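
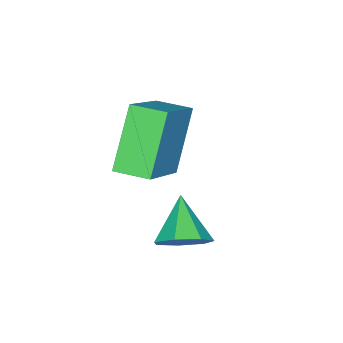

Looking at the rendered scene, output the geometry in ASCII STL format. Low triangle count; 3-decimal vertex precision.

solid 
facet normal -0.785 -0.190 -0.589
outer loop
vertex 0.73 -0.865 0.736
vertex 0.539 -0.068 0.733
vertex 1.676 -0.643 -0.597
endloop
endfacet
facet normal 0.233 -0.972 0.004
outer loop
vertex 3.121 -0.292 0.487
vertex 0.73 -0.865 0.736
vertex 1.676 -0.643 -0.597
endloop
endfacet
facet normal -0.785 -0.190 -0.589
outer loop
vertex 1.676 -0.643 -0.597
vertex 0.539 -0.068 0.733
vertex 1.485 0.155 -0.6
endloop
endfacet
facet normal 0.574 0.134 -0.808
outer loop
vertex 1.485 0.155 -0.6
vertex 3.121 -0.292 0.487
vertex 1.676 -0.643 -0.597
endloop
endfacet
facet normal -0.574 -0.134 0.808
outer loop
vertex 0.73 -0.865 0.736
vertex 1.984 0.283 1.817
vertex 0.539 -0.068 0.733
endloop
endfacet
facet normal 0.233 -0.972 0.003
outer loop
vertex 2.175 -0.515 1.82
vertex 0.73 -0.865 0.736
vertex 3.121 -0.292 0.487
endloop
endfacet
facet normal -0.574 -0.134 0.808
outer loop
vertex 2.175 -0.515 1.82
vertex 1.984 0.283 1.817
vertex 0.73 -0.865 0.736
endloop
endfacet
facet normal -0.234 0.972 -0.003
outer loop
vertex 0.539 -0.068 0.733
vertex 1.984 0.283 1.817
vertex 1.485 0.155 -0.6
endloop
endfacet
facet normal 0.574 0.134 -0.808
outer loop
vertex 2.93 0.505 0.484
vertex 3.121 -0.292 0.487
vertex 1.485 0.155 -0.6
endloop
endfacet
facet normal -0.233 0.972 -0.003
outer loop
vertex 1.485 0.155 -0.6
vertex 1.984 0.283 1.817
vertex 2.93 0.505 0.484
endloop
endfacet
facet normal 0.785 0.190 0.589
outer loop
vertex 2.93 0.505 0.484
vertex 2.175 -0.515 1.82
vertex 3.121 -0.292 0.487
endloop
endfacet
facet normal 0.785 0.190 0.589
outer loop
vertex 1.984 0.283 1.817
vertex 2.175 -0.515 1.82
vertex 2.93 0.505 0.484
endloop
endfacet
facet normal 0.628 0.479 -0.613
outer loop
vertex 3.917 1.275 -0.339
vertex 3.468 1.656 -0.501
vertex 3.87 1.713 -0.045
endloop
endfacet
facet normal 0.415 -0.476 0.775
outer loop
vertex 3.917 1.275 -0.339
vertex 3.87 1.713 -0.045
vertex 2.772 1.124 0.181
endloop
endfacet
facet normal 0.628 0.479 -0.613
outer loop
vertex 3.87 1.713 -0.045
vertex 3.468 1.656 -0.501
vertex 3.521 2.108 -0.094
endloop
endfacet
facet normal 0.092 0.202 0.975
outer loop
vertex 3.87 1.713 -0.045
vertex 3.521 2.108 -0.094
vertex 2.772 1.124 0.181
endloop
endfacet
facet normal 0.627 0.479 -0.614
outer loop
vertex 3.521 2.108 -0.094
vertex 3.468 1.656 -0.501
vertex 3.132 2.162 -0.449
endloop
endfacet
facet normal -0.510 0.569 0.645
outer loop
vertex 3.521 2.108 -0.094
vertex 3.132 2.162 -0.449
vertex 2.772 1.124 0.181
endloop
endfacet
facet normal 0.628 0.480 -0.613
outer loop
vertex 3.132 2.162 -0.449
vertex 3.468 1.656 -0.501
vertex 2.997 1.835 -0.843
endloop
endfacet
facet normal -0.938 0.346 0.034
outer loop
vertex 3.132 2.162 -0.449
vertex 2.997 1.835 -0.843
vertex 2.772 1.124 0.181
endloop
endfacet
facet normal 0.628 0.478 -0.614
outer loop
vertex 2.997 1.835 -0.843
vertex 3.468 1.656 -0.501
vertex 3.216 1.373 -0.979
endloop
endfacet
facet normal -0.869 -0.295 -0.396
outer loop
vertex 2.997 1.835 -0.843
vertex 3.216 1.373 -0.979
vertex 2.772 1.124 0.181
endloop
endfacet
facet normal 0.627 0.479 -0.614
outer loop
vertex 3.216 1.373 -0.979
vertex 3.468 1.656 -0.501
vertex 3.626 1.124 -0.755
endloop
endfacet
facet normal -0.355 -0.877 -0.324
outer loop
vertex 3.216 1.373 -0.979
vertex 3.626 1.124 -0.755
vertex 2.772 1.124 0.181
endloop
endfacet
facet normal 0.628 0.479 -0.613
outer loop
vertex 3.626 1.124 -0.755
vertex 3.468 1.656 -0.501
vertex 3.917 1.275 -0.339
endloop
endfacet
facet normal 0.215 -0.957 0.197
outer loop
vertex 3.626 1.124 -0.755
vertex 3.917 1.275 -0.339
vertex 2.772 1.124 0.181
endloop
endfacet

endsolid


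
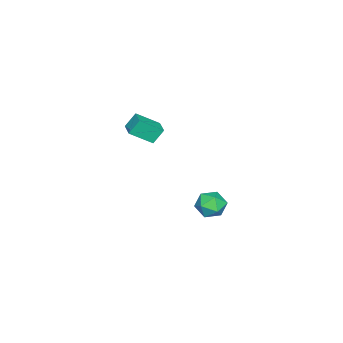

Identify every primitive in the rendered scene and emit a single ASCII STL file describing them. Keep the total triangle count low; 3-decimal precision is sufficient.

solid 
facet normal -0.397 0.415 0.819
outer loop
vertex 3.725 -3.395 3.414
vertex 4.463 -2.851 3.496
vertex 3.112 -2.447 2.637
endloop
endfacet
facet normal -0.802 -0.591 -0.089
outer loop
vertex 3.477 -2.829 1.884
vertex 3.725 -3.395 3.414
vertex 3.112 -2.447 2.637
endloop
endfacet
facet normal -0.397 0.415 0.819
outer loop
vertex 3.112 -2.447 2.637
vertex 4.463 -2.851 3.496
vertex 3.85 -1.903 2.719
endloop
endfacet
facet normal -0.447 0.692 -0.567
outer loop
vertex 3.85 -1.903 2.719
vertex 3.477 -2.829 1.884
vertex 3.112 -2.447 2.637
endloop
endfacet
facet normal 0.447 -0.692 0.567
outer loop
vertex 3.725 -3.395 3.414
vertex 4.828 -3.233 2.743
vertex 4.463 -2.851 3.496
endloop
endfacet
facet normal -0.802 -0.591 -0.089
outer loop
vertex 4.09 -3.777 2.661
vertex 3.725 -3.395 3.414
vertex 3.477 -2.829 1.884
endloop
endfacet
facet normal 0.447 -0.692 0.567
outer loop
vertex 4.09 -3.777 2.661
vertex 4.828 -3.233 2.743
vertex 3.725 -3.395 3.414
endloop
endfacet
facet normal 0.802 0.591 0.089
outer loop
vertex 4.463 -2.851 3.496
vertex 4.828 -3.233 2.743
vertex 3.85 -1.903 2.719
endloop
endfacet
facet normal -0.447 0.692 -0.567
outer loop
vertex 4.215 -2.285 1.966
vertex 3.477 -2.829 1.884
vertex 3.85 -1.903 2.719
endloop
endfacet
facet normal 0.802 0.591 0.089
outer loop
vertex 3.85 -1.903 2.719
vertex 4.828 -3.233 2.743
vertex 4.215 -2.285 1.966
endloop
endfacet
facet normal 0.397 -0.415 -0.819
outer loop
vertex 4.215 -2.285 1.966
vertex 4.09 -3.777 2.661
vertex 3.477 -2.829 1.884
endloop
endfacet
facet normal 0.397 -0.415 -0.819
outer loop
vertex 4.828 -3.233 2.743
vertex 4.09 -3.777 2.661
vertex 4.215 -2.285 1.966
endloop
endfacet
facet normal -0.509 0.769 -0.386
outer loop
vertex 1.369 -0.036 -4.283
vertex 0.637 -0.359 -3.962
vertex 1.109 0.189 -3.492
endloop
endfacet
facet normal 0.159 0.962 -0.222
outer loop
vertex 1.369 -0.036 -4.283
vertex 1.109 0.189 -3.492
vertex 1.941 0.018 -3.639
endloop
endfacet
facet normal 0.606 0.540 -0.584
outer loop
vertex 1.369 -0.036 -4.283
vertex 1.941 0.018 -3.639
vertex 1.984 -0.636 -4.2
endloop
endfacet
facet normal 0.215 0.086 -0.973
outer loop
vertex 1.369 -0.036 -4.283
vertex 1.984 -0.636 -4.2
vertex 1.178 -0.869 -4.399
endloop
endfacet
facet normal -0.473 0.227 -0.851
outer loop
vertex 1.369 -0.036 -4.283
vertex 1.178 -0.869 -4.399
vertex 0.637 -0.359 -3.962
endloop
endfacet
facet normal 0.257 0.842 0.474
outer loop
vertex 1.941 0.018 -3.639
vertex 1.109 0.189 -3.492
vertex 1.562 -0.271 -2.921
endloop
endfacet
facet normal -0.822 0.530 0.207
outer loop
vertex 1.109 0.189 -3.492
vertex 0.637 -0.359 -3.962
vertex 0.756 -0.504 -3.12
endloop
endfacet
facet normal -0.765 -0.346 -0.543
outer loop
vertex 0.637 -0.359 -3.962
vertex 1.178 -0.869 -4.399
vertex 0.799 -1.158 -3.681
endloop
endfacet
facet normal 0.349 -0.575 -0.740
outer loop
vertex 1.178 -0.869 -4.399
vertex 1.984 -0.636 -4.2
vertex 1.631 -1.329 -3.828
endloop
endfacet
facet normal 0.981 0.160 -0.111
outer loop
vertex 1.984 -0.636 -4.2
vertex 1.941 0.018 -3.639
vertex 2.103 -0.781 -3.358
endloop
endfacet
facet normal -0.215 -0.086 0.973
outer loop
vertex 1.371 -1.104 -3.037
vertex 1.562 -0.271 -2.921
vertex 0.756 -0.504 -3.12
endloop
endfacet
facet normal -0.606 -0.540 0.584
outer loop
vertex 1.371 -1.104 -3.037
vertex 0.756 -0.504 -3.12
vertex 0.799 -1.158 -3.681
endloop
endfacet
facet normal -0.159 -0.962 0.222
outer loop
vertex 1.371 -1.104 -3.037
vertex 0.799 -1.158 -3.681
vertex 1.631 -1.329 -3.828
endloop
endfacet
facet normal 0.509 -0.769 0.386
outer loop
vertex 1.371 -1.104 -3.037
vertex 1.631 -1.329 -3.828
vertex 2.103 -0.781 -3.358
endloop
endfacet
facet normal 0.473 -0.227 0.851
outer loop
vertex 1.371 -1.104 -3.037
vertex 2.103 -0.781 -3.358
vertex 1.562 -0.271 -2.921
endloop
endfacet
facet normal -0.349 0.575 0.740
outer loop
vertex 0.756 -0.504 -3.12
vertex 1.562 -0.271 -2.921
vertex 1.109 0.189 -3.492
endloop
endfacet
facet normal -0.981 -0.160 0.111
outer loop
vertex 0.799 -1.158 -3.681
vertex 0.756 -0.504 -3.12
vertex 0.637 -0.359 -3.962
endloop
endfacet
facet normal -0.257 -0.842 -0.474
outer loop
vertex 1.631 -1.329 -3.828
vertex 0.799 -1.158 -3.681
vertex 1.178 -0.869 -4.399
endloop
endfacet
facet normal 0.822 -0.530 -0.207
outer loop
vertex 2.103 -0.781 -3.358
vertex 1.631 -1.329 -3.828
vertex 1.984 -0.636 -4.2
endloop
endfacet
facet normal 0.765 0.346 0.543
outer loop
vertex 1.562 -0.271 -2.921
vertex 2.103 -0.781 -3.358
vertex 1.941 0.018 -3.639
endloop
endfacet

endsolid


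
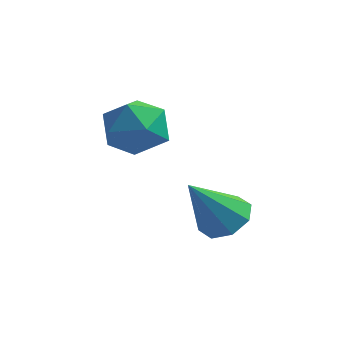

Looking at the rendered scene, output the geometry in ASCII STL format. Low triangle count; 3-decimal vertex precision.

solid 
facet normal 0.098 0.326 0.940
outer loop
vertex 1.729 0.328 -0.0
vertex 1.893 -0.477 0.262
vertex 2.54 0.037 0.016
endloop
endfacet
facet normal 0.289 0.832 0.473
outer loop
vertex 1.729 0.328 -0.0
vertex 2.54 0.037 0.016
vertex 2.266 0.511 -0.65
endloop
endfacet
facet normal -0.269 0.962 0.049
outer loop
vertex 1.729 0.328 -0.0
vertex 2.266 0.511 -0.65
vertex 1.449 0.291 -0.815
endloop
endfacet
facet normal -0.805 0.537 0.252
outer loop
vertex 1.729 0.328 -0.0
vertex 1.449 0.291 -0.815
vertex 1.218 -0.32 -0.251
endloop
endfacet
facet normal -0.577 0.144 0.804
outer loop
vertex 1.729 0.328 -0.0
vertex 1.218 -0.32 -0.251
vertex 1.893 -0.477 0.262
endloop
endfacet
facet normal 0.817 0.572 0.071
outer loop
vertex 2.266 0.511 -0.65
vertex 2.54 0.037 0.016
vertex 2.762 -0.18 -0.789
endloop
endfacet
facet normal 0.509 -0.246 0.825
outer loop
vertex 2.54 0.037 0.016
vertex 1.893 -0.477 0.262
vertex 2.531 -0.791 -0.225
endloop
endfacet
facet normal -0.585 -0.541 0.604
outer loop
vertex 1.893 -0.477 0.262
vertex 1.218 -0.32 -0.251
vertex 1.714 -1.011 -0.39
endloop
endfacet
facet normal -0.953 0.094 -0.288
outer loop
vertex 1.218 -0.32 -0.251
vertex 1.449 0.291 -0.815
vertex 1.44 -0.537 -1.056
endloop
endfacet
facet normal -0.086 0.782 -0.617
outer loop
vertex 1.449 0.291 -0.815
vertex 2.266 0.511 -0.65
vertex 2.087 -0.023 -1.302
endloop
endfacet
facet normal 0.805 -0.537 -0.252
outer loop
vertex 2.251 -0.828 -1.04
vertex 2.762 -0.18 -0.789
vertex 2.531 -0.791 -0.225
endloop
endfacet
facet normal 0.269 -0.962 -0.049
outer loop
vertex 2.251 -0.828 -1.04
vertex 2.531 -0.791 -0.225
vertex 1.714 -1.011 -0.39
endloop
endfacet
facet normal -0.289 -0.832 -0.473
outer loop
vertex 2.251 -0.828 -1.04
vertex 1.714 -1.011 -0.39
vertex 1.44 -0.537 -1.056
endloop
endfacet
facet normal -0.098 -0.326 -0.940
outer loop
vertex 2.251 -0.828 -1.04
vertex 1.44 -0.537 -1.056
vertex 2.087 -0.023 -1.302
endloop
endfacet
facet normal 0.577 -0.144 -0.804
outer loop
vertex 2.251 -0.828 -1.04
vertex 2.087 -0.023 -1.302
vertex 2.762 -0.18 -0.789
endloop
endfacet
facet normal 0.953 -0.094 0.288
outer loop
vertex 2.531 -0.791 -0.225
vertex 2.762 -0.18 -0.789
vertex 2.54 0.037 0.016
endloop
endfacet
facet normal 0.086 -0.782 0.617
outer loop
vertex 1.714 -1.011 -0.39
vertex 2.531 -0.791 -0.225
vertex 1.893 -0.477 0.262
endloop
endfacet
facet normal -0.817 -0.572 -0.071
outer loop
vertex 1.44 -0.537 -1.056
vertex 1.714 -1.011 -0.39
vertex 1.218 -0.32 -0.251
endloop
endfacet
facet normal -0.509 0.246 -0.825
outer loop
vertex 2.087 -0.023 -1.302
vertex 1.44 -0.537 -1.056
vertex 1.449 0.291 -0.815
endloop
endfacet
facet normal 0.585 0.541 -0.604
outer loop
vertex 2.762 -0.18 -0.789
vertex 2.087 -0.023 -1.302
vertex 2.266 0.511 -0.65
endloop
endfacet
facet normal 0.320 0.496 -0.807
outer loop
vertex 4.506 0.328 -2.628
vertex 4.007 0.037 -3.005
vertex 4.062 0.613 -2.629
endloop
endfacet
facet normal 0.285 0.447 0.848
outer loop
vertex 4.506 0.328 -2.628
vertex 4.062 0.613 -2.629
vertex 3.493 -0.757 -1.715
endloop
endfacet
facet normal 0.321 0.496 -0.807
outer loop
vertex 4.062 0.613 -2.629
vertex 4.007 0.037 -3.005
vertex 3.585 0.561 -2.851
endloop
endfacet
facet normal -0.386 0.618 0.685
outer loop
vertex 4.062 0.613 -2.629
vertex 3.585 0.561 -2.851
vertex 3.493 -0.757 -1.715
endloop
endfacet
facet normal 0.321 0.496 -0.807
outer loop
vertex 3.585 0.561 -2.851
vertex 4.007 0.037 -3.005
vertex 3.356 0.202 -3.163
endloop
endfacet
facet normal -0.901 0.318 0.296
outer loop
vertex 3.585 0.561 -2.851
vertex 3.356 0.202 -3.163
vertex 3.493 -0.757 -1.715
endloop
endfacet
facet normal 0.322 0.497 -0.806
outer loop
vertex 3.356 0.202 -3.163
vertex 4.007 0.037 -3.005
vertex 3.508 -0.253 -3.383
endloop
endfacet
facet normal -0.957 -0.275 -0.092
outer loop
vertex 3.356 0.202 -3.163
vertex 3.508 -0.253 -3.383
vertex 3.493 -0.757 -1.715
endloop
endfacet
facet normal 0.323 0.496 -0.806
outer loop
vertex 3.508 -0.253 -3.383
vertex 4.007 0.037 -3.005
vertex 3.952 -0.539 -3.381
endloop
endfacet
facet normal -0.523 -0.814 -0.251
outer loop
vertex 3.508 -0.253 -3.383
vertex 3.952 -0.539 -3.381
vertex 3.493 -0.757 -1.715
endloop
endfacet
facet normal 0.320 0.496 -0.807
outer loop
vertex 3.952 -0.539 -3.381
vertex 4.007 0.037 -3.005
vertex 4.429 -0.487 -3.16
endloop
endfacet
facet normal 0.148 -0.985 -0.088
outer loop
vertex 3.952 -0.539 -3.381
vertex 4.429 -0.487 -3.16
vertex 3.493 -0.757 -1.715
endloop
endfacet
facet normal 0.320 0.497 -0.807
outer loop
vertex 4.429 -0.487 -3.16
vertex 4.007 0.037 -3.005
vertex 4.658 -0.128 -2.848
endloop
endfacet
facet normal 0.663 -0.685 0.302
outer loop
vertex 4.429 -0.487 -3.16
vertex 4.658 -0.128 -2.848
vertex 3.493 -0.757 -1.715
endloop
endfacet
facet normal 0.320 0.496 -0.807
outer loop
vertex 4.658 -0.128 -2.848
vertex 4.007 0.037 -3.005
vertex 4.506 0.328 -2.628
endloop
endfacet
facet normal 0.719 -0.092 0.688
outer loop
vertex 4.658 -0.128 -2.848
vertex 4.506 0.328 -2.628
vertex 3.493 -0.757 -1.715
endloop
endfacet

endsolid


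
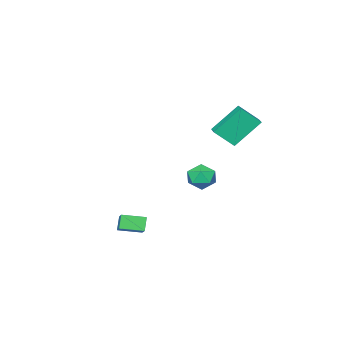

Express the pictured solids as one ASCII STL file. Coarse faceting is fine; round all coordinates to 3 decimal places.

solid 
facet normal -0.527 0.518 -0.674
outer loop
vertex -4.413 -0.275 2.837
vertex -3.904 0.407 2.963
vertex -3.077 -0.98 1.252
endloop
endfacet
facet normal -0.592 -0.793 -0.146
outer loop
vertex -2.276 -1.767 2.277
vertex -4.413 -0.275 2.837
vertex -3.077 -0.98 1.252
endloop
endfacet
facet normal -0.527 0.518 -0.674
outer loop
vertex -3.077 -0.98 1.252
vertex -3.904 0.407 2.963
vertex -2.568 -0.298 1.378
endloop
endfacet
facet normal 0.610 -0.322 -0.724
outer loop
vertex -2.568 -0.298 1.378
vertex -2.276 -1.767 2.277
vertex -3.077 -0.98 1.252
endloop
endfacet
facet normal -0.610 0.322 0.724
outer loop
vertex -4.413 -0.275 2.837
vertex -3.103 -0.38 3.988
vertex -3.904 0.407 2.963
endloop
endfacet
facet normal -0.592 -0.793 -0.146
outer loop
vertex -3.612 -1.062 3.862
vertex -4.413 -0.275 2.837
vertex -2.276 -1.767 2.277
endloop
endfacet
facet normal -0.610 0.322 0.724
outer loop
vertex -3.612 -1.062 3.862
vertex -3.103 -0.38 3.988
vertex -4.413 -0.275 2.837
endloop
endfacet
facet normal 0.592 0.793 0.146
outer loop
vertex -3.904 0.407 2.963
vertex -3.103 -0.38 3.988
vertex -2.568 -0.298 1.378
endloop
endfacet
facet normal 0.610 -0.322 -0.724
outer loop
vertex -1.767 -1.085 2.403
vertex -2.276 -1.767 2.277
vertex -2.568 -0.298 1.378
endloop
endfacet
facet normal 0.592 0.793 0.146
outer loop
vertex -2.568 -0.298 1.378
vertex -3.103 -0.38 3.988
vertex -1.767 -1.085 2.403
endloop
endfacet
facet normal 0.527 -0.518 0.674
outer loop
vertex -1.767 -1.085 2.403
vertex -3.612 -1.062 3.862
vertex -2.276 -1.767 2.277
endloop
endfacet
facet normal 0.527 -0.518 0.674
outer loop
vertex -3.103 -0.38 3.988
vertex -3.612 -1.062 3.862
vertex -1.767 -1.085 2.403
endloop
endfacet
facet normal -0.523 -0.690 -0.500
outer loop
vertex 3.366 -2.975 -2.925
vertex 2.384 -2.085 -3.126
vertex 3.767 -2.71 -3.71
endloop
endfacet
facet normal 0.733 -0.664 0.150
outer loop
vertex 4.536 -1.695 -2.974
vertex 3.366 -2.975 -2.925
vertex 3.767 -2.71 -3.71
endloop
endfacet
facet normal -0.523 -0.690 -0.501
outer loop
vertex 3.767 -2.71 -3.71
vertex 2.384 -2.085 -3.126
vertex 2.785 -1.82 -3.91
endloop
endfacet
facet normal 0.435 0.289 -0.853
outer loop
vertex 2.785 -1.82 -3.91
vertex 4.536 -1.695 -2.974
vertex 3.767 -2.71 -3.71
endloop
endfacet
facet normal -0.436 -0.288 0.853
outer loop
vertex 3.366 -2.975 -2.925
vertex 3.153 -1.07 -2.39
vertex 2.384 -2.085 -3.126
endloop
endfacet
facet normal 0.733 -0.664 0.150
outer loop
vertex 4.135 -1.96 -2.19
vertex 3.366 -2.975 -2.925
vertex 4.536 -1.695 -2.974
endloop
endfacet
facet normal -0.435 -0.288 0.853
outer loop
vertex 4.135 -1.96 -2.19
vertex 3.153 -1.07 -2.39
vertex 3.366 -2.975 -2.925
endloop
endfacet
facet normal -0.733 0.664 -0.150
outer loop
vertex 2.384 -2.085 -3.126
vertex 3.153 -1.07 -2.39
vertex 2.785 -1.82 -3.91
endloop
endfacet
facet normal 0.435 0.288 -0.853
outer loop
vertex 3.554 -0.805 -3.175
vertex 4.536 -1.695 -2.974
vertex 2.785 -1.82 -3.91
endloop
endfacet
facet normal -0.733 0.664 -0.150
outer loop
vertex 2.785 -1.82 -3.91
vertex 3.153 -1.07 -2.39
vertex 3.554 -0.805 -3.175
endloop
endfacet
facet normal 0.523 0.690 0.501
outer loop
vertex 3.554 -0.805 -3.175
vertex 4.135 -1.96 -2.19
vertex 4.536 -1.695 -2.974
endloop
endfacet
facet normal 0.523 0.690 0.500
outer loop
vertex 3.153 -1.07 -2.39
vertex 4.135 -1.96 -2.19
vertex 3.554 -0.805 -3.175
endloop
endfacet
facet normal 0.106 0.863 0.493
outer loop
vertex -3.234 -2.806 -2.413
vertex -3.915 -3.074 -1.797
vertex -2.999 -3.288 -1.62
endloop
endfacet
facet normal 0.722 0.665 0.190
outer loop
vertex -3.234 -2.806 -2.413
vertex -2.999 -3.288 -1.62
vertex -2.581 -3.503 -2.453
endloop
endfacet
facet normal 0.612 0.603 -0.512
outer loop
vertex -3.234 -2.806 -2.413
vertex -2.581 -3.503 -2.453
vertex -3.238 -3.423 -3.144
endloop
endfacet
facet normal -0.071 0.762 -0.643
outer loop
vertex -3.234 -2.806 -2.413
vertex -3.238 -3.423 -3.144
vertex -4.062 -3.157 -2.738
endloop
endfacet
facet normal -0.383 0.923 -0.022
outer loop
vertex -3.234 -2.806 -2.413
vertex -4.062 -3.157 -2.738
vertex -3.915 -3.074 -1.797
endloop
endfacet
facet normal 0.896 0.021 0.444
outer loop
vertex -2.581 -3.503 -2.453
vertex -2.999 -3.288 -1.62
vertex -2.858 -4.203 -1.862
endloop
endfacet
facet normal -0.101 0.342 0.934
outer loop
vertex -2.999 -3.288 -1.62
vertex -3.915 -3.074 -1.797
vertex -3.682 -3.937 -1.456
endloop
endfacet
facet normal -0.893 0.439 0.101
outer loop
vertex -3.915 -3.074 -1.797
vertex -4.062 -3.157 -2.738
vertex -4.339 -3.857 -2.147
endloop
endfacet
facet normal -0.388 0.179 -0.904
outer loop
vertex -4.062 -3.157 -2.738
vertex -3.238 -3.423 -3.144
vertex -3.921 -4.072 -2.98
endloop
endfacet
facet normal 0.718 -0.080 -0.692
outer loop
vertex -3.238 -3.423 -3.144
vertex -2.581 -3.503 -2.453
vertex -3.005 -4.286 -2.803
endloop
endfacet
facet normal 0.071 -0.762 0.643
outer loop
vertex -3.686 -4.554 -2.187
vertex -2.858 -4.203 -1.862
vertex -3.682 -3.937 -1.456
endloop
endfacet
facet normal -0.612 -0.603 0.512
outer loop
vertex -3.686 -4.554 -2.187
vertex -3.682 -3.937 -1.456
vertex -4.339 -3.857 -2.147
endloop
endfacet
facet normal -0.722 -0.665 -0.190
outer loop
vertex -3.686 -4.554 -2.187
vertex -4.339 -3.857 -2.147
vertex -3.921 -4.072 -2.98
endloop
endfacet
facet normal -0.106 -0.863 -0.493
outer loop
vertex -3.686 -4.554 -2.187
vertex -3.921 -4.072 -2.98
vertex -3.005 -4.286 -2.803
endloop
endfacet
facet normal 0.383 -0.923 0.022
outer loop
vertex -3.686 -4.554 -2.187
vertex -3.005 -4.286 -2.803
vertex -2.858 -4.203 -1.862
endloop
endfacet
facet normal 0.388 -0.179 0.904
outer loop
vertex -3.682 -3.937 -1.456
vertex -2.858 -4.203 -1.862
vertex -2.999 -3.288 -1.62
endloop
endfacet
facet normal -0.718 0.080 0.692
outer loop
vertex -4.339 -3.857 -2.147
vertex -3.682 -3.937 -1.456
vertex -3.915 -3.074 -1.797
endloop
endfacet
facet normal -0.896 -0.021 -0.444
outer loop
vertex -3.921 -4.072 -2.98
vertex -4.339 -3.857 -2.147
vertex -4.062 -3.157 -2.738
endloop
endfacet
facet normal 0.101 -0.342 -0.934
outer loop
vertex -3.005 -4.286 -2.803
vertex -3.921 -4.072 -2.98
vertex -3.238 -3.423 -3.144
endloop
endfacet
facet normal 0.893 -0.439 -0.101
outer loop
vertex -2.858 -4.203 -1.862
vertex -3.005 -4.286 -2.803
vertex -2.581 -3.503 -2.453
endloop
endfacet

endsolid


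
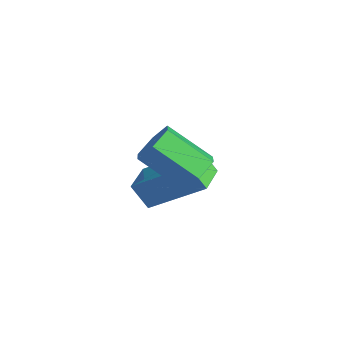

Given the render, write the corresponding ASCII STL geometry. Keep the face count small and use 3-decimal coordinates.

solid 
facet normal 0.666 0.485 -0.567
outer loop
vertex 0.553 -0.711 2.215
vertex 0.083 -0.425 1.908
vertex 0.329 -0.16 2.423
endloop
endfacet
facet normal 0.656 -0.018 0.755
outer loop
vertex 0.553 -0.711 2.215
vertex 0.329 -0.16 2.423
vertex -0.393 -1.4 3.02
endloop
endfacet
facet normal 0.656 -0.018 0.755
outer loop
vertex -0.393 -1.4 3.02
vertex 0.329 -0.16 2.423
vertex -0.617 -0.849 3.228
endloop
endfacet
facet normal -0.666 -0.485 0.567
outer loop
vertex -0.393 -1.4 3.02
vertex -0.617 -0.849 3.228
vertex -0.863 -1.115 2.712
endloop
endfacet
facet normal 0.665 0.485 -0.567
outer loop
vertex 0.329 -0.16 2.423
vertex 0.083 -0.425 1.908
vertex -0.141 0.125 2.116
endloop
endfacet
facet normal 0.020 0.748 0.664
outer loop
vertex 0.329 -0.16 2.423
vertex -0.141 0.125 2.116
vertex -0.617 -0.849 3.228
endloop
endfacet
facet normal 0.020 0.748 0.664
outer loop
vertex -0.617 -0.849 3.228
vertex -0.141 0.125 2.116
vertex -1.087 -0.564 2.921
endloop
endfacet
facet normal -0.665 -0.486 0.567
outer loop
vertex -0.617 -0.849 3.228
vertex -1.087 -0.564 2.921
vertex -0.863 -1.115 2.712
endloop
endfacet
facet normal 0.666 0.485 -0.567
outer loop
vertex -0.141 0.125 2.116
vertex 0.083 -0.425 1.908
vertex -0.387 -0.14 1.6
endloop
endfacet
facet normal -0.636 0.767 -0.091
outer loop
vertex -0.141 0.125 2.116
vertex -0.387 -0.14 1.6
vertex -1.087 -0.564 2.921
endloop
endfacet
facet normal -0.636 0.767 -0.091
outer loop
vertex -1.087 -0.564 2.921
vertex -0.387 -0.14 1.6
vertex -1.333 -0.829 2.405
endloop
endfacet
facet normal -0.666 -0.486 0.567
outer loop
vertex -1.087 -0.564 2.921
vertex -1.333 -0.829 2.405
vertex -0.863 -1.115 2.712
endloop
endfacet
facet normal 0.666 0.485 -0.567
outer loop
vertex -0.387 -0.14 1.6
vertex 0.083 -0.425 1.908
vertex -0.163 -0.691 1.392
endloop
endfacet
facet normal -0.656 0.018 -0.755
outer loop
vertex -0.387 -0.14 1.6
vertex -0.163 -0.691 1.392
vertex -1.333 -0.829 2.405
endloop
endfacet
facet normal -0.656 0.018 -0.755
outer loop
vertex -1.333 -0.829 2.405
vertex -0.163 -0.691 1.392
vertex -1.109 -1.38 2.197
endloop
endfacet
facet normal -0.666 -0.485 0.567
outer loop
vertex -1.333 -0.829 2.405
vertex -1.109 -1.38 2.197
vertex -0.863 -1.115 2.712
endloop
endfacet
facet normal 0.665 0.486 -0.567
outer loop
vertex -0.163 -0.691 1.392
vertex 0.083 -0.425 1.908
vertex 0.307 -0.976 1.699
endloop
endfacet
facet normal -0.020 -0.748 -0.664
outer loop
vertex -0.163 -0.691 1.392
vertex 0.307 -0.976 1.699
vertex -1.109 -1.38 2.197
endloop
endfacet
facet normal -0.020 -0.748 -0.664
outer loop
vertex -1.109 -1.38 2.197
vertex 0.307 -0.976 1.699
vertex -0.639 -1.665 2.504
endloop
endfacet
facet normal -0.665 -0.485 0.567
outer loop
vertex -1.109 -1.38 2.197
vertex -0.639 -1.665 2.504
vertex -0.863 -1.115 2.712
endloop
endfacet
facet normal 0.666 0.486 -0.567
outer loop
vertex 0.307 -0.976 1.699
vertex 0.083 -0.425 1.908
vertex 0.553 -0.711 2.215
endloop
endfacet
facet normal 0.636 -0.767 0.091
outer loop
vertex 0.307 -0.976 1.699
vertex 0.553 -0.711 2.215
vertex -0.639 -1.665 2.504
endloop
endfacet
facet normal 0.636 -0.767 0.091
outer loop
vertex -0.639 -1.665 2.504
vertex 0.553 -0.711 2.215
vertex -0.393 -1.4 3.02
endloop
endfacet
facet normal -0.666 -0.485 0.567
outer loop
vertex -0.639 -1.665 2.504
vertex -0.393 -1.4 3.02
vertex -0.863 -1.115 2.712
endloop
endfacet
facet normal -0.561 -0.589 -0.582
outer loop
vertex -2.166 -0.976 -0.075
vertex -2.799 -0.241 -0.208
vertex -1.742 -0.73 -0.733
endloop
endfacet
facet normal 0.646 -0.751 0.136
outer loop
vertex -0.721 0.341 0.328
vertex -2.166 -0.976 -0.075
vertex -1.742 -0.73 -0.733
endloop
endfacet
facet normal -0.561 -0.587 -0.583
outer loop
vertex -1.742 -0.73 -0.733
vertex -2.799 -0.241 -0.208
vertex -2.375 0.006 -0.865
endloop
endfacet
facet normal 0.517 0.301 -0.801
outer loop
vertex -2.375 0.006 -0.865
vertex -0.721 0.341 0.328
vertex -1.742 -0.73 -0.733
endloop
endfacet
facet normal -0.517 -0.301 0.801
outer loop
vertex -2.166 -0.976 -0.075
vertex -1.778 0.83 0.853
vertex -2.799 -0.241 -0.208
endloop
endfacet
facet normal 0.647 -0.751 0.135
outer loop
vertex -1.145 0.094 0.985
vertex -2.166 -0.976 -0.075
vertex -0.721 0.341 0.328
endloop
endfacet
facet normal -0.517 -0.301 0.801
outer loop
vertex -1.145 0.094 0.985
vertex -1.778 0.83 0.853
vertex -2.166 -0.976 -0.075
endloop
endfacet
facet normal -0.647 0.751 -0.135
outer loop
vertex -2.799 -0.241 -0.208
vertex -1.778 0.83 0.853
vertex -2.375 0.006 -0.865
endloop
endfacet
facet normal 0.517 0.300 -0.801
outer loop
vertex -1.354 1.076 0.195
vertex -0.721 0.341 0.328
vertex -2.375 0.006 -0.865
endloop
endfacet
facet normal -0.646 0.751 -0.136
outer loop
vertex -2.375 0.006 -0.865
vertex -1.778 0.83 0.853
vertex -1.354 1.076 0.195
endloop
endfacet
facet normal 0.561 0.588 0.583
outer loop
vertex -1.354 1.076 0.195
vertex -1.145 0.094 0.985
vertex -0.721 0.341 0.328
endloop
endfacet
facet normal 0.562 0.588 0.582
outer loop
vertex -1.778 0.83 0.853
vertex -1.145 0.094 0.985
vertex -1.354 1.076 0.195
endloop
endfacet

endsolid


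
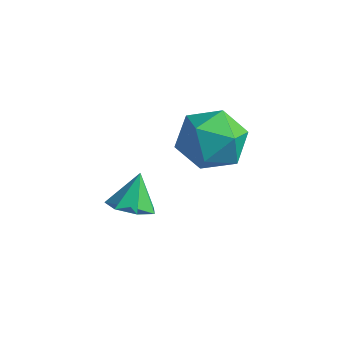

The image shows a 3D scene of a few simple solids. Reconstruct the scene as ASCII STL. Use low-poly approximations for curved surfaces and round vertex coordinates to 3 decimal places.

solid 
facet normal 0.125 -0.498 -0.858
outer loop
vertex 0.781 2.403 -2.473
vertex 0.285 2.731 -2.736
vertex 0.917 2.885 -2.733
endloop
endfacet
facet normal 0.777 0.115 0.619
outer loop
vertex 0.781 2.403 -2.473
vertex 0.917 2.885 -2.733
vertex 0.155 3.249 -1.844
endloop
endfacet
facet normal 0.126 -0.499 -0.858
outer loop
vertex 0.917 2.885 -2.733
vertex 0.285 2.731 -2.736
vertex 0.577 3.25 -2.995
endloop
endfacet
facet normal 0.624 0.747 0.230
outer loop
vertex 0.917 2.885 -2.733
vertex 0.577 3.25 -2.995
vertex 0.155 3.249 -1.844
endloop
endfacet
facet normal 0.127 -0.499 -0.857
outer loop
vertex 0.577 3.25 -2.995
vertex 0.285 2.731 -2.736
vertex 0.018 3.225 -3.063
endloop
endfacet
facet normal -0.043 0.999 -0.015
outer loop
vertex 0.577 3.25 -2.995
vertex 0.018 3.225 -3.063
vertex 0.155 3.249 -1.844
endloop
endfacet
facet normal 0.126 -0.499 -0.857
outer loop
vertex 0.018 3.225 -3.063
vertex 0.285 2.731 -2.736
vertex -0.34 2.827 -2.884
endloop
endfacet
facet normal -0.726 0.684 0.068
outer loop
vertex 0.018 3.225 -3.063
vertex -0.34 2.827 -2.884
vertex 0.155 3.249 -1.844
endloop
endfacet
facet normal 0.126 -0.499 -0.858
outer loop
vertex -0.34 2.827 -2.884
vertex 0.285 2.731 -2.736
vertex -0.227 2.357 -2.594
endloop
endfacet
facet normal -0.908 0.039 0.417
outer loop
vertex -0.34 2.827 -2.884
vertex -0.227 2.357 -2.594
vertex 0.155 3.249 -1.844
endloop
endfacet
facet normal 0.126 -0.498 -0.858
outer loop
vertex -0.227 2.357 -2.594
vertex 0.285 2.731 -2.736
vertex 0.272 2.168 -2.411
endloop
endfacet
facet normal -0.453 -0.452 0.768
outer loop
vertex -0.227 2.357 -2.594
vertex 0.272 2.168 -2.411
vertex 0.155 3.249 -1.844
endloop
endfacet
facet normal 0.125 -0.498 -0.858
outer loop
vertex 0.272 2.168 -2.411
vertex 0.285 2.731 -2.736
vertex 0.781 2.403 -2.473
endloop
endfacet
facet normal 0.298 -0.418 0.858
outer loop
vertex 0.272 2.168 -2.411
vertex 0.781 2.403 -2.473
vertex 0.155 3.249 -1.844
endloop
endfacet
facet normal -0.913 0.407 -0.019
outer loop
vertex 1.189 3.841 -0.375
vertex 1.144 3.783 0.568
vertex 1.498 4.559 0.158
endloop
endfacet
facet normal -0.519 0.642 -0.564
outer loop
vertex 1.189 3.841 -0.375
vertex 1.498 4.559 0.158
vertex 1.991 4.289 -0.603
endloop
endfacet
facet normal -0.312 0.077 -0.947
outer loop
vertex 1.189 3.841 -0.375
vertex 1.991 4.289 -0.603
vertex 1.942 3.346 -0.664
endloop
endfacet
facet normal -0.579 -0.508 -0.638
outer loop
vertex 1.189 3.841 -0.375
vertex 1.942 3.346 -0.664
vertex 1.418 3.033 0.06
endloop
endfacet
facet normal -0.951 -0.304 -0.064
outer loop
vertex 1.189 3.841 -0.375
vertex 1.418 3.033 0.06
vertex 1.144 3.783 0.568
endloop
endfacet
facet normal 0.066 0.953 -0.296
outer loop
vertex 1.991 4.289 -0.603
vertex 1.498 4.559 0.158
vertex 2.442 4.507 0.2
endloop
endfacet
facet normal -0.573 0.572 0.587
outer loop
vertex 1.498 4.559 0.158
vertex 1.144 3.783 0.568
vertex 1.918 4.194 0.924
endloop
endfacet
facet normal -0.634 -0.579 0.513
outer loop
vertex 1.144 3.783 0.568
vertex 1.418 3.033 0.06
vertex 1.869 3.251 0.863
endloop
endfacet
facet normal -0.032 -0.909 -0.416
outer loop
vertex 1.418 3.033 0.06
vertex 1.942 3.346 -0.664
vertex 2.362 2.981 0.102
endloop
endfacet
facet normal 0.401 0.038 -0.915
outer loop
vertex 1.942 3.346 -0.664
vertex 1.991 4.289 -0.603
vertex 2.716 3.757 -0.308
endloop
endfacet
facet normal 0.579 0.508 0.638
outer loop
vertex 2.671 3.699 0.635
vertex 2.442 4.507 0.2
vertex 1.918 4.194 0.924
endloop
endfacet
facet normal 0.312 -0.077 0.947
outer loop
vertex 2.671 3.699 0.635
vertex 1.918 4.194 0.924
vertex 1.869 3.251 0.863
endloop
endfacet
facet normal 0.519 -0.642 0.564
outer loop
vertex 2.671 3.699 0.635
vertex 1.869 3.251 0.863
vertex 2.362 2.981 0.102
endloop
endfacet
facet normal 0.913 -0.407 0.019
outer loop
vertex 2.671 3.699 0.635
vertex 2.362 2.981 0.102
vertex 2.716 3.757 -0.308
endloop
endfacet
facet normal 0.951 0.304 0.064
outer loop
vertex 2.671 3.699 0.635
vertex 2.716 3.757 -0.308
vertex 2.442 4.507 0.2
endloop
endfacet
facet normal 0.032 0.909 0.416
outer loop
vertex 1.918 4.194 0.924
vertex 2.442 4.507 0.2
vertex 1.498 4.559 0.158
endloop
endfacet
facet normal -0.401 -0.038 0.915
outer loop
vertex 1.869 3.251 0.863
vertex 1.918 4.194 0.924
vertex 1.144 3.783 0.568
endloop
endfacet
facet normal -0.066 -0.953 0.296
outer loop
vertex 2.362 2.981 0.102
vertex 1.869 3.251 0.863
vertex 1.418 3.033 0.06
endloop
endfacet
facet normal 0.573 -0.572 -0.587
outer loop
vertex 2.716 3.757 -0.308
vertex 2.362 2.981 0.102
vertex 1.942 3.346 -0.664
endloop
endfacet
facet normal 0.634 0.579 -0.513
outer loop
vertex 2.442 4.507 0.2
vertex 2.716 3.757 -0.308
vertex 1.991 4.289 -0.603
endloop
endfacet

endsolid


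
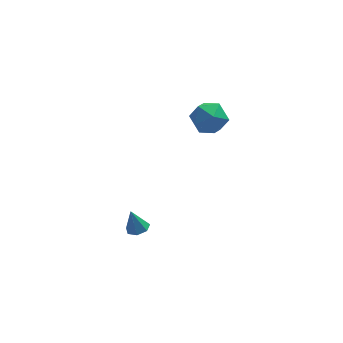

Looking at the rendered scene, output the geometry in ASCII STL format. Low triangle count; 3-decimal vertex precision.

solid 
facet normal -0.928 0.009 0.372
outer loop
vertex 0.254 0.11 3.778
vertex 0.363 -1.078 4.078
vertex 0.694 -0.208 4.882
endloop
endfacet
facet normal -0.622 0.650 0.435
outer loop
vertex 0.254 0.11 3.778
vertex 0.694 -0.208 4.882
vertex 1.216 0.712 4.254
endloop
endfacet
facet normal -0.438 0.872 -0.217
outer loop
vertex 0.254 0.11 3.778
vertex 1.216 0.712 4.254
vertex 1.208 0.411 3.061
endloop
endfacet
facet normal -0.630 0.367 -0.684
outer loop
vertex 0.254 0.11 3.778
vertex 1.208 0.411 3.061
vertex 0.681 -0.696 2.952
endloop
endfacet
facet normal -0.933 -0.166 -0.320
outer loop
vertex 0.254 0.11 3.778
vertex 0.681 -0.696 2.952
vertex 0.363 -1.078 4.078
endloop
endfacet
facet normal -0.026 0.574 0.819
outer loop
vertex 1.216 0.712 4.254
vertex 0.694 -0.208 4.882
vertex 1.919 -0.104 4.848
endloop
endfacet
facet normal -0.520 -0.464 0.717
outer loop
vertex 0.694 -0.208 4.882
vertex 0.363 -1.078 4.078
vertex 1.392 -1.211 4.739
endloop
endfacet
facet normal -0.528 -0.748 -0.403
outer loop
vertex 0.363 -1.078 4.078
vertex 0.681 -0.696 2.952
vertex 1.384 -1.512 3.546
endloop
endfacet
facet normal -0.037 0.116 -0.993
outer loop
vertex 0.681 -0.696 2.952
vertex 1.208 0.411 3.061
vertex 1.906 -0.592 2.918
endloop
endfacet
facet normal 0.273 0.932 -0.237
outer loop
vertex 1.208 0.411 3.061
vertex 1.216 0.712 4.254
vertex 2.237 0.278 3.722
endloop
endfacet
facet normal 0.630 -0.367 0.684
outer loop
vertex 2.346 -0.91 4.022
vertex 1.919 -0.104 4.848
vertex 1.392 -1.211 4.739
endloop
endfacet
facet normal 0.438 -0.872 0.217
outer loop
vertex 2.346 -0.91 4.022
vertex 1.392 -1.211 4.739
vertex 1.384 -1.512 3.546
endloop
endfacet
facet normal 0.622 -0.650 -0.435
outer loop
vertex 2.346 -0.91 4.022
vertex 1.384 -1.512 3.546
vertex 1.906 -0.592 2.918
endloop
endfacet
facet normal 0.928 -0.009 -0.372
outer loop
vertex 2.346 -0.91 4.022
vertex 1.906 -0.592 2.918
vertex 2.237 0.278 3.722
endloop
endfacet
facet normal 0.933 0.166 0.320
outer loop
vertex 2.346 -0.91 4.022
vertex 2.237 0.278 3.722
vertex 1.919 -0.104 4.848
endloop
endfacet
facet normal 0.037 -0.116 0.993
outer loop
vertex 1.392 -1.211 4.739
vertex 1.919 -0.104 4.848
vertex 0.694 -0.208 4.882
endloop
endfacet
facet normal -0.273 -0.932 0.237
outer loop
vertex 1.384 -1.512 3.546
vertex 1.392 -1.211 4.739
vertex 0.363 -1.078 4.078
endloop
endfacet
facet normal 0.026 -0.574 -0.819
outer loop
vertex 1.906 -0.592 2.918
vertex 1.384 -1.512 3.546
vertex 0.681 -0.696 2.952
endloop
endfacet
facet normal 0.520 0.464 -0.717
outer loop
vertex 2.237 0.278 3.722
vertex 1.906 -0.592 2.918
vertex 1.208 0.411 3.061
endloop
endfacet
facet normal 0.528 0.748 0.403
outer loop
vertex 1.919 -0.104 4.848
vertex 2.237 0.278 3.722
vertex 1.216 0.712 4.254
endloop
endfacet
facet normal 0.244 -0.150 -0.958
outer loop
vertex -2.338 -1.719 -4.251
vertex -3.046 -1.742 -4.428
vertex -2.601 -1.163 -4.405
endloop
endfacet
facet normal 0.704 0.478 0.525
outer loop
vertex -2.338 -1.719 -4.251
vertex -2.601 -1.163 -4.405
vertex -3.414 -1.518 -2.992
endloop
endfacet
facet normal 0.245 -0.151 -0.958
outer loop
vertex -2.601 -1.163 -4.405
vertex -3.046 -1.742 -4.428
vertex -3.199 -1.044 -4.577
endloop
endfacet
facet normal 0.103 0.949 0.298
outer loop
vertex -2.601 -1.163 -4.405
vertex -3.199 -1.044 -4.577
vertex -3.414 -1.518 -2.992
endloop
endfacet
facet normal 0.246 -0.151 -0.958
outer loop
vertex -3.199 -1.044 -4.577
vertex -3.046 -1.742 -4.428
vertex -3.682 -1.45 -4.637
endloop
endfacet
facet normal -0.647 0.750 0.136
outer loop
vertex -3.199 -1.044 -4.577
vertex -3.682 -1.45 -4.637
vertex -3.414 -1.518 -2.992
endloop
endfacet
facet normal 0.246 -0.150 -0.958
outer loop
vertex -3.682 -1.45 -4.637
vertex -3.046 -1.742 -4.428
vertex -3.685 -2.076 -4.54
endloop
endfacet
facet normal -0.986 0.030 0.162
outer loop
vertex -3.682 -1.45 -4.637
vertex -3.685 -2.076 -4.54
vertex -3.414 -1.518 -2.992
endloop
endfacet
facet normal 0.246 -0.149 -0.958
outer loop
vertex -3.685 -2.076 -4.54
vertex -3.046 -1.742 -4.428
vertex -3.207 -2.451 -4.359
endloop
endfacet
facet normal -0.657 -0.666 0.355
outer loop
vertex -3.685 -2.076 -4.54
vertex -3.207 -2.451 -4.359
vertex -3.414 -1.518 -2.992
endloop
endfacet
facet normal 0.246 -0.149 -0.958
outer loop
vertex -3.207 -2.451 -4.359
vertex -3.046 -1.742 -4.428
vertex -2.608 -2.291 -4.23
endloop
endfacet
facet normal 0.095 -0.815 0.571
outer loop
vertex -3.207 -2.451 -4.359
vertex -2.608 -2.291 -4.23
vertex -3.414 -1.518 -2.992
endloop
endfacet
facet normal 0.244 -0.151 -0.958
outer loop
vertex -2.608 -2.291 -4.23
vertex -3.046 -1.742 -4.428
vertex -2.338 -1.719 -4.251
endloop
endfacet
facet normal 0.699 -0.306 0.646
outer loop
vertex -2.608 -2.291 -4.23
vertex -2.338 -1.719 -4.251
vertex -3.414 -1.518 -2.992
endloop
endfacet

endsolid


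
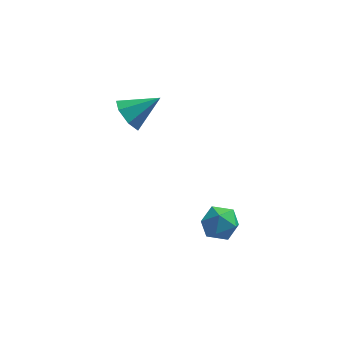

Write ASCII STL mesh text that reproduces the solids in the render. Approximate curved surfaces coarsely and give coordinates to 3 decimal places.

solid 
facet normal -0.561 0.045 0.827
outer loop
vertex 3.583 -2.022 -3.114
vertex 3.166 -2.723 -3.359
vertex 3.867 -2.79 -2.88
endloop
endfacet
facet normal 0.087 0.320 0.943
outer loop
vertex 3.583 -2.022 -3.114
vertex 3.867 -2.79 -2.88
vertex 4.417 -2.191 -3.134
endloop
endfacet
facet normal 0.185 0.856 0.483
outer loop
vertex 3.583 -2.022 -3.114
vertex 4.417 -2.191 -3.134
vertex 4.056 -1.754 -3.77
endloop
endfacet
facet normal -0.403 0.912 0.082
outer loop
vertex 3.583 -2.022 -3.114
vertex 4.056 -1.754 -3.77
vertex 3.283 -2.083 -3.909
endloop
endfacet
facet normal -0.863 0.411 0.294
outer loop
vertex 3.583 -2.022 -3.114
vertex 3.283 -2.083 -3.909
vertex 3.166 -2.723 -3.359
endloop
endfacet
facet normal 0.570 -0.184 0.800
outer loop
vertex 4.417 -2.191 -3.134
vertex 3.867 -2.79 -2.88
vertex 4.517 -2.997 -3.391
endloop
endfacet
facet normal -0.478 -0.631 0.611
outer loop
vertex 3.867 -2.79 -2.88
vertex 3.166 -2.723 -3.359
vertex 3.744 -3.326 -3.53
endloop
endfacet
facet normal -0.967 -0.040 -0.252
outer loop
vertex 3.166 -2.723 -3.359
vertex 3.283 -2.083 -3.909
vertex 3.383 -2.889 -4.166
endloop
endfacet
facet normal -0.222 0.772 -0.595
outer loop
vertex 3.283 -2.083 -3.909
vertex 4.056 -1.754 -3.77
vertex 3.933 -2.29 -4.42
endloop
endfacet
facet normal 0.729 0.683 0.055
outer loop
vertex 4.056 -1.754 -3.77
vertex 4.417 -2.191 -3.134
vertex 4.634 -2.357 -3.941
endloop
endfacet
facet normal 0.403 -0.912 -0.082
outer loop
vertex 4.217 -3.058 -4.186
vertex 4.517 -2.997 -3.391
vertex 3.744 -3.326 -3.53
endloop
endfacet
facet normal -0.185 -0.856 -0.483
outer loop
vertex 4.217 -3.058 -4.186
vertex 3.744 -3.326 -3.53
vertex 3.383 -2.889 -4.166
endloop
endfacet
facet normal -0.087 -0.320 -0.943
outer loop
vertex 4.217 -3.058 -4.186
vertex 3.383 -2.889 -4.166
vertex 3.933 -2.29 -4.42
endloop
endfacet
facet normal 0.561 -0.045 -0.827
outer loop
vertex 4.217 -3.058 -4.186
vertex 3.933 -2.29 -4.42
vertex 4.634 -2.357 -3.941
endloop
endfacet
facet normal 0.863 -0.411 -0.294
outer loop
vertex 4.217 -3.058 -4.186
vertex 4.634 -2.357 -3.941
vertex 4.517 -2.997 -3.391
endloop
endfacet
facet normal 0.222 -0.772 0.595
outer loop
vertex 3.744 -3.326 -3.53
vertex 4.517 -2.997 -3.391
vertex 3.867 -2.79 -2.88
endloop
endfacet
facet normal -0.729 -0.683 -0.055
outer loop
vertex 3.383 -2.889 -4.166
vertex 3.744 -3.326 -3.53
vertex 3.166 -2.723 -3.359
endloop
endfacet
facet normal -0.570 0.184 -0.800
outer loop
vertex 3.933 -2.29 -4.42
vertex 3.383 -2.889 -4.166
vertex 3.283 -2.083 -3.909
endloop
endfacet
facet normal 0.478 0.631 -0.611
outer loop
vertex 4.634 -2.357 -3.941
vertex 3.933 -2.29 -4.42
vertex 4.056 -1.754 -3.77
endloop
endfacet
facet normal 0.967 0.040 0.252
outer loop
vertex 4.517 -2.997 -3.391
vertex 4.634 -2.357 -3.941
vertex 4.417 -2.191 -3.134
endloop
endfacet
facet normal -0.811 -0.203 -0.549
outer loop
vertex 0.667 2.488 -2.378
vertex 0.185 2.489 -1.666
vertex 0.373 3.146 -2.187
endloop
endfacet
facet normal 0.744 0.470 -0.475
outer loop
vertex 0.667 2.488 -2.378
vertex 0.373 3.146 -2.187
vertex 1.475 2.811 -0.794
endloop
endfacet
facet normal -0.811 -0.203 -0.549
outer loop
vertex 0.373 3.146 -2.187
vertex 0.185 2.489 -1.666
vertex -0.063 3.31 -1.604
endloop
endfacet
facet normal 0.321 0.947 -0.026
outer loop
vertex 0.373 3.146 -2.187
vertex -0.063 3.31 -1.604
vertex 1.475 2.811 -0.794
endloop
endfacet
facet normal -0.811 -0.204 -0.549
outer loop
vertex -0.063 3.31 -1.604
vertex 0.185 2.489 -1.666
vertex -0.312 2.855 -1.067
endloop
endfacet
facet normal -0.076 0.778 0.624
outer loop
vertex -0.063 3.31 -1.604
vertex -0.312 2.855 -1.067
vertex 1.475 2.811 -0.794
endloop
endfacet
facet normal -0.811 -0.203 -0.549
outer loop
vertex -0.312 2.855 -1.067
vertex 0.185 2.489 -1.666
vertex -0.187 2.124 -0.982
endloop
endfacet
facet normal -0.148 0.089 0.985
outer loop
vertex -0.312 2.855 -1.067
vertex -0.187 2.124 -0.982
vertex 1.475 2.811 -0.794
endloop
endfacet
facet normal -0.811 -0.203 -0.549
outer loop
vertex -0.187 2.124 -0.982
vertex 0.185 2.489 -1.666
vertex 0.218 1.668 -1.411
endloop
endfacet
facet normal 0.158 -0.598 0.785
outer loop
vertex -0.187 2.124 -0.982
vertex 0.218 1.668 -1.411
vertex 1.475 2.811 -0.794
endloop
endfacet
facet normal -0.811 -0.203 -0.548
outer loop
vertex 0.218 1.668 -1.411
vertex 0.185 2.489 -1.666
vertex 0.598 1.83 -2.033
endloop
endfacet
facet normal 0.614 -0.770 0.175
outer loop
vertex 0.218 1.668 -1.411
vertex 0.598 1.83 -2.033
vertex 1.475 2.811 -0.794
endloop
endfacet
facet normal -0.811 -0.203 -0.549
outer loop
vertex 0.598 1.83 -2.033
vertex 0.185 2.489 -1.666
vertex 0.667 2.488 -2.378
endloop
endfacet
facet normal 0.874 -0.294 -0.386
outer loop
vertex 0.598 1.83 -2.033
vertex 0.667 2.488 -2.378
vertex 1.475 2.811 -0.794
endloop
endfacet

endsolid


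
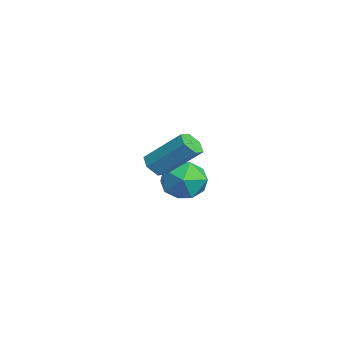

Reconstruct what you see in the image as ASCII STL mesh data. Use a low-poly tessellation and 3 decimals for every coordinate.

solid 
facet normal -0.298 -0.676 -0.674
outer loop
vertex 2.003 0.242 -0.658
vertex 1.585 0.569 -0.801
vertex 2.068 0.613 -1.059
endloop
endfacet
facet normal 0.947 -0.297 -0.121
outer loop
vertex 2.003 0.242 -0.658
vertex 2.068 0.613 -1.059
vertex 2.534 1.443 0.543
endloop
endfacet
facet normal 0.947 -0.297 -0.122
outer loop
vertex 2.534 1.443 0.543
vertex 2.068 0.613 -1.059
vertex 2.599 1.815 0.143
endloop
endfacet
facet normal 0.299 0.674 0.675
outer loop
vertex 2.534 1.443 0.543
vertex 2.599 1.815 0.143
vertex 2.115 1.771 0.401
endloop
endfacet
facet normal -0.299 -0.674 -0.675
outer loop
vertex 2.068 0.613 -1.059
vertex 1.585 0.569 -0.801
vertex 1.65 0.941 -1.201
endloop
endfacet
facet normal 0.577 0.436 -0.691
outer loop
vertex 2.068 0.613 -1.059
vertex 1.65 0.941 -1.201
vertex 2.599 1.815 0.143
endloop
endfacet
facet normal 0.577 0.436 -0.691
outer loop
vertex 2.599 1.815 0.143
vertex 1.65 0.941 -1.201
vertex 2.181 2.142 0.0
endloop
endfacet
facet normal 0.298 0.676 0.674
outer loop
vertex 2.599 1.815 0.143
vertex 2.181 2.142 0.0
vertex 2.115 1.771 0.401
endloop
endfacet
facet normal -0.299 -0.674 -0.675
outer loop
vertex 1.65 0.941 -1.201
vertex 1.585 0.569 -0.801
vertex 1.166 0.897 -0.943
endloop
endfacet
facet normal -0.370 0.734 -0.570
outer loop
vertex 1.65 0.941 -1.201
vertex 1.166 0.897 -0.943
vertex 2.181 2.142 0.0
endloop
endfacet
facet normal -0.370 0.734 -0.570
outer loop
vertex 2.181 2.142 0.0
vertex 1.166 0.897 -0.943
vertex 1.697 2.098 0.258
endloop
endfacet
facet normal 0.298 0.676 0.674
outer loop
vertex 2.181 2.142 0.0
vertex 1.697 2.098 0.258
vertex 2.115 1.771 0.401
endloop
endfacet
facet normal -0.299 -0.674 -0.675
outer loop
vertex 1.166 0.897 -0.943
vertex 1.585 0.569 -0.801
vertex 1.101 0.525 -0.543
endloop
endfacet
facet normal -0.947 0.297 0.122
outer loop
vertex 1.166 0.897 -0.943
vertex 1.101 0.525 -0.543
vertex 1.697 2.098 0.258
endloop
endfacet
facet normal -0.947 0.297 0.121
outer loop
vertex 1.697 2.098 0.258
vertex 1.101 0.525 -0.543
vertex 1.632 1.727 0.659
endloop
endfacet
facet normal 0.298 0.676 0.674
outer loop
vertex 1.697 2.098 0.258
vertex 1.632 1.727 0.659
vertex 2.115 1.771 0.401
endloop
endfacet
facet normal -0.298 -0.676 -0.674
outer loop
vertex 1.101 0.525 -0.543
vertex 1.585 0.569 -0.801
vertex 1.519 0.198 -0.4
endloop
endfacet
facet normal -0.577 -0.436 0.691
outer loop
vertex 1.101 0.525 -0.543
vertex 1.519 0.198 -0.4
vertex 1.632 1.727 0.659
endloop
endfacet
facet normal -0.577 -0.436 0.691
outer loop
vertex 1.632 1.727 0.659
vertex 1.519 0.198 -0.4
vertex 2.05 1.399 0.801
endloop
endfacet
facet normal 0.299 0.674 0.675
outer loop
vertex 1.632 1.727 0.659
vertex 2.05 1.399 0.801
vertex 2.115 1.771 0.401
endloop
endfacet
facet normal -0.298 -0.676 -0.674
outer loop
vertex 1.519 0.198 -0.4
vertex 1.585 0.569 -0.801
vertex 2.003 0.242 -0.658
endloop
endfacet
facet normal 0.370 -0.734 0.570
outer loop
vertex 1.519 0.198 -0.4
vertex 2.003 0.242 -0.658
vertex 2.05 1.399 0.801
endloop
endfacet
facet normal 0.370 -0.734 0.570
outer loop
vertex 2.05 1.399 0.801
vertex 2.003 0.242 -0.658
vertex 2.534 1.443 0.543
endloop
endfacet
facet normal 0.299 0.674 0.675
outer loop
vertex 2.05 1.399 0.801
vertex 2.534 1.443 0.543
vertex 2.115 1.771 0.401
endloop
endfacet
facet normal -0.485 0.349 0.802
outer loop
vertex -2.886 2.931 -2.893
vertex -3.164 1.971 -2.643
vertex -2.283 2.363 -2.281
endloop
endfacet
facet normal 0.071 0.765 0.640
outer loop
vertex -2.886 2.931 -2.893
vertex -2.283 2.363 -2.281
vertex -1.864 2.944 -3.022
endloop
endfacet
facet normal -0.016 0.999 -0.029
outer loop
vertex -2.886 2.931 -2.893
vertex -1.864 2.944 -3.022
vertex -2.486 2.91 -3.842
endloop
endfacet
facet normal -0.626 0.728 -0.280
outer loop
vertex -2.886 2.931 -2.893
vertex -2.486 2.91 -3.842
vertex -3.29 2.309 -3.609
endloop
endfacet
facet normal -0.916 0.326 0.234
outer loop
vertex -2.886 2.931 -2.893
vertex -3.29 2.309 -3.609
vertex -3.164 1.971 -2.643
endloop
endfacet
facet normal 0.660 0.363 0.658
outer loop
vertex -1.864 2.944 -3.022
vertex -2.283 2.363 -2.281
vertex -1.51 1.991 -2.851
endloop
endfacet
facet normal -0.240 -0.311 0.920
outer loop
vertex -2.283 2.363 -2.281
vertex -3.164 1.971 -2.643
vertex -2.314 1.39 -2.618
endloop
endfacet
facet normal -0.937 -0.348 0.000
outer loop
vertex -3.164 1.971 -2.643
vertex -3.29 2.309 -3.609
vertex -2.936 1.356 -3.438
endloop
endfacet
facet normal -0.467 0.303 -0.831
outer loop
vertex -3.29 2.309 -3.609
vertex -2.486 2.91 -3.842
vertex -2.517 1.937 -4.179
endloop
endfacet
facet normal 0.519 0.742 -0.425
outer loop
vertex -2.486 2.91 -3.842
vertex -1.864 2.944 -3.022
vertex -1.636 2.329 -3.817
endloop
endfacet
facet normal 0.626 -0.728 0.280
outer loop
vertex -1.914 1.369 -3.567
vertex -1.51 1.991 -2.851
vertex -2.314 1.39 -2.618
endloop
endfacet
facet normal 0.016 -0.999 0.029
outer loop
vertex -1.914 1.369 -3.567
vertex -2.314 1.39 -2.618
vertex -2.936 1.356 -3.438
endloop
endfacet
facet normal -0.071 -0.765 -0.640
outer loop
vertex -1.914 1.369 -3.567
vertex -2.936 1.356 -3.438
vertex -2.517 1.937 -4.179
endloop
endfacet
facet normal 0.485 -0.349 -0.802
outer loop
vertex -1.914 1.369 -3.567
vertex -2.517 1.937 -4.179
vertex -1.636 2.329 -3.817
endloop
endfacet
facet normal 0.916 -0.326 -0.234
outer loop
vertex -1.914 1.369 -3.567
vertex -1.636 2.329 -3.817
vertex -1.51 1.991 -2.851
endloop
endfacet
facet normal 0.467 -0.303 0.831
outer loop
vertex -2.314 1.39 -2.618
vertex -1.51 1.991 -2.851
vertex -2.283 2.363 -2.281
endloop
endfacet
facet normal -0.519 -0.742 0.425
outer loop
vertex -2.936 1.356 -3.438
vertex -2.314 1.39 -2.618
vertex -3.164 1.971 -2.643
endloop
endfacet
facet normal -0.660 -0.363 -0.658
outer loop
vertex -2.517 1.937 -4.179
vertex -2.936 1.356 -3.438
vertex -3.29 2.309 -3.609
endloop
endfacet
facet normal 0.240 0.311 -0.920
outer loop
vertex -1.636 2.329 -3.817
vertex -2.517 1.937 -4.179
vertex -2.486 2.91 -3.842
endloop
endfacet
facet normal 0.937 0.348 -0.000
outer loop
vertex -1.51 1.991 -2.851
vertex -1.636 2.329 -3.817
vertex -1.864 2.944 -3.022
endloop
endfacet

endsolid


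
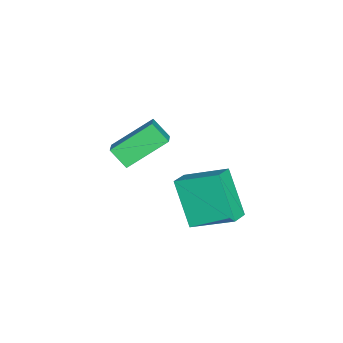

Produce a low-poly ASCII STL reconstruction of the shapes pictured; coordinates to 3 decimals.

solid 
facet normal -0.864 -0.195 -0.465
outer loop
vertex -0.476 -4.663 1.028
vertex -1.402 -3.252 2.157
vertex -0.255 -3.95 0.318
endloop
endfacet
facet normal 0.456 -0.695 -0.556
outer loop
vertex 0.462 -3.788 0.703
vertex -0.476 -4.663 1.028
vertex -0.255 -3.95 0.318
endloop
endfacet
facet normal -0.864 -0.195 -0.465
outer loop
vertex -0.255 -3.95 0.318
vertex -1.402 -3.252 2.157
vertex -1.181 -2.539 1.447
endloop
endfacet
facet normal 0.214 0.692 -0.689
outer loop
vertex -1.181 -2.539 1.447
vertex 0.462 -3.788 0.703
vertex -0.255 -3.95 0.318
endloop
endfacet
facet normal -0.214 -0.692 0.689
outer loop
vertex -0.476 -4.663 1.028
vertex -0.685 -3.09 2.542
vertex -1.402 -3.252 2.157
endloop
endfacet
facet normal 0.456 -0.695 -0.556
outer loop
vertex 0.241 -4.501 1.413
vertex -0.476 -4.663 1.028
vertex 0.462 -3.788 0.703
endloop
endfacet
facet normal -0.214 -0.692 0.689
outer loop
vertex 0.241 -4.501 1.413
vertex -0.685 -3.09 2.542
vertex -0.476 -4.663 1.028
endloop
endfacet
facet normal -0.456 0.695 0.556
outer loop
vertex -1.402 -3.252 2.157
vertex -0.685 -3.09 2.542
vertex -1.181 -2.539 1.447
endloop
endfacet
facet normal 0.214 0.692 -0.689
outer loop
vertex -0.464 -2.377 1.832
vertex 0.462 -3.788 0.703
vertex -1.181 -2.539 1.447
endloop
endfacet
facet normal -0.456 0.695 0.556
outer loop
vertex -1.181 -2.539 1.447
vertex -0.685 -3.09 2.542
vertex -0.464 -2.377 1.832
endloop
endfacet
facet normal 0.864 0.195 0.465
outer loop
vertex -0.464 -2.377 1.832
vertex 0.241 -4.501 1.413
vertex 0.462 -3.788 0.703
endloop
endfacet
facet normal 0.864 0.195 0.465
outer loop
vertex -0.685 -3.09 2.542
vertex 0.241 -4.501 1.413
vertex -0.464 -2.377 1.832
endloop
endfacet
facet normal -0.901 0.212 -0.378
outer loop
vertex 2.623 -0.976 3.112
vertex 2.657 0.671 3.954
vertex 3.507 -0.153 1.468
endloop
endfacet
facet normal -0.018 -0.890 -0.455
outer loop
vertex 4.263 -0.331 1.786
vertex 2.623 -0.976 3.112
vertex 3.507 -0.153 1.468
endloop
endfacet
facet normal -0.901 0.211 -0.378
outer loop
vertex 3.507 -0.153 1.468
vertex 2.657 0.671 3.954
vertex 3.54 1.494 2.31
endloop
endfacet
facet normal 0.434 0.403 -0.806
outer loop
vertex 3.54 1.494 2.31
vertex 4.263 -0.331 1.786
vertex 3.507 -0.153 1.468
endloop
endfacet
facet normal -0.434 -0.403 0.806
outer loop
vertex 2.623 -0.976 3.112
vertex 3.413 0.493 4.272
vertex 2.657 0.671 3.954
endloop
endfacet
facet normal -0.018 -0.890 -0.455
outer loop
vertex 3.38 -1.154 3.43
vertex 2.623 -0.976 3.112
vertex 4.263 -0.331 1.786
endloop
endfacet
facet normal -0.433 -0.403 0.806
outer loop
vertex 3.38 -1.154 3.43
vertex 3.413 0.493 4.272
vertex 2.623 -0.976 3.112
endloop
endfacet
facet normal 0.018 0.890 0.455
outer loop
vertex 2.657 0.671 3.954
vertex 3.413 0.493 4.272
vertex 3.54 1.494 2.31
endloop
endfacet
facet normal 0.433 0.403 -0.806
outer loop
vertex 4.297 1.316 2.628
vertex 4.263 -0.331 1.786
vertex 3.54 1.494 2.31
endloop
endfacet
facet normal 0.018 0.890 0.455
outer loop
vertex 3.54 1.494 2.31
vertex 3.413 0.493 4.272
vertex 4.297 1.316 2.628
endloop
endfacet
facet normal 0.901 -0.212 0.378
outer loop
vertex 4.297 1.316 2.628
vertex 3.38 -1.154 3.43
vertex 4.263 -0.331 1.786
endloop
endfacet
facet normal 0.901 -0.212 0.379
outer loop
vertex 3.413 0.493 4.272
vertex 3.38 -1.154 3.43
vertex 4.297 1.316 2.628
endloop
endfacet

endsolid


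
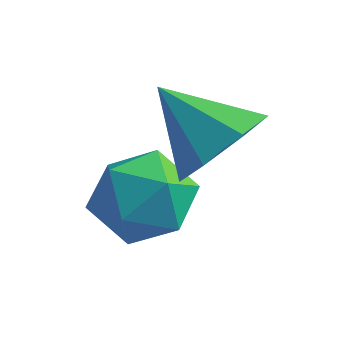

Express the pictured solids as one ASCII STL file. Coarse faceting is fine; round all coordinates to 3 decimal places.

solid 
facet normal 0.801 -0.142 -0.582
outer loop
vertex 2.82 -0.173 -2.474
vertex 2.413 0.126 -3.107
vertex 2.873 0.521 -2.57
endloop
endfacet
facet normal 0.136 0.126 0.983
outer loop
vertex 2.82 -0.173 -2.474
vertex 2.873 0.521 -2.57
vertex 1.347 0.314 -2.333
endloop
endfacet
facet normal 0.801 -0.141 -0.582
outer loop
vertex 2.873 0.521 -2.57
vertex 2.413 0.126 -3.107
vertex 2.579 0.918 -3.07
endloop
endfacet
facet normal -0.009 0.781 0.625
outer loop
vertex 2.873 0.521 -2.57
vertex 2.579 0.918 -3.07
vertex 1.347 0.314 -2.333
endloop
endfacet
facet normal 0.801 -0.141 -0.582
outer loop
vertex 2.579 0.918 -3.07
vertex 2.413 0.126 -3.107
vertex 2.16 0.719 -3.598
endloop
endfacet
facet normal -0.437 0.900 0.007
outer loop
vertex 2.579 0.918 -3.07
vertex 2.16 0.719 -3.598
vertex 1.347 0.314 -2.333
endloop
endfacet
facet normal 0.800 -0.141 -0.583
outer loop
vertex 2.16 0.719 -3.598
vertex 2.413 0.126 -3.107
vertex 1.931 0.073 -3.756
endloop
endfacet
facet normal -0.826 0.392 -0.405
outer loop
vertex 2.16 0.719 -3.598
vertex 1.931 0.073 -3.756
vertex 1.347 0.314 -2.333
endloop
endfacet
facet normal 0.800 -0.140 -0.583
outer loop
vertex 1.931 0.073 -3.756
vertex 2.413 0.126 -3.107
vertex 2.065 -0.533 -3.426
endloop
endfacet
facet normal -0.883 -0.359 -0.302
outer loop
vertex 1.931 0.073 -3.756
vertex 2.065 -0.533 -3.426
vertex 1.347 0.314 -2.333
endloop
endfacet
facet normal 0.801 -0.142 -0.581
outer loop
vertex 2.065 -0.533 -3.426
vertex 2.413 0.126 -3.107
vertex 2.46 -0.642 -2.855
endloop
endfacet
facet normal -0.565 -0.789 0.240
outer loop
vertex 2.065 -0.533 -3.426
vertex 2.46 -0.642 -2.855
vertex 1.347 0.314 -2.333
endloop
endfacet
facet normal 0.801 -0.142 -0.582
outer loop
vertex 2.46 -0.642 -2.855
vertex 2.413 0.126 -3.107
vertex 2.82 -0.173 -2.474
endloop
endfacet
facet normal -0.112 -0.573 0.812
outer loop
vertex 2.46 -0.642 -2.855
vertex 2.82 -0.173 -2.474
vertex 1.347 0.314 -2.333
endloop
endfacet
facet normal -0.955 0.039 -0.292
outer loop
vertex 1.084 -0.374 -4.525
vertex 0.906 -1.001 -4.028
vertex 0.853 -0.231 -3.751
endloop
endfacet
facet normal -0.653 0.685 -0.322
outer loop
vertex 1.084 -0.374 -4.525
vertex 0.853 -0.231 -3.751
vertex 1.468 0.2 -4.082
endloop
endfacet
facet normal -0.090 0.645 -0.758
outer loop
vertex 1.084 -0.374 -4.525
vertex 1.468 0.2 -4.082
vertex 1.901 -0.305 -4.563
endloop
endfacet
facet normal -0.044 -0.025 -0.999
outer loop
vertex 1.084 -0.374 -4.525
vertex 1.901 -0.305 -4.563
vertex 1.553 -1.047 -4.529
endloop
endfacet
facet normal -0.579 -0.399 -0.711
outer loop
vertex 1.084 -0.374 -4.525
vertex 1.553 -1.047 -4.529
vertex 0.906 -1.001 -4.028
endloop
endfacet
facet normal -0.415 0.847 0.332
outer loop
vertex 1.468 0.2 -4.082
vertex 0.853 -0.231 -3.751
vertex 1.527 -0.073 -3.311
endloop
endfacet
facet normal -0.904 -0.198 0.378
outer loop
vertex 0.853 -0.231 -3.751
vertex 0.906 -1.001 -4.028
vertex 1.179 -0.815 -3.277
endloop
endfacet
facet normal -0.296 -0.907 -0.299
outer loop
vertex 0.906 -1.001 -4.028
vertex 1.553 -1.047 -4.529
vertex 1.612 -1.32 -3.758
endloop
endfacet
facet normal 0.570 -0.302 -0.764
outer loop
vertex 1.553 -1.047 -4.529
vertex 1.901 -0.305 -4.563
vertex 2.227 -0.889 -4.089
endloop
endfacet
facet normal 0.497 0.783 -0.375
outer loop
vertex 1.901 -0.305 -4.563
vertex 1.468 0.2 -4.082
vertex 2.174 -0.119 -3.812
endloop
endfacet
facet normal 0.044 0.025 0.999
outer loop
vertex 1.996 -0.746 -3.315
vertex 1.527 -0.073 -3.311
vertex 1.179 -0.815 -3.277
endloop
endfacet
facet normal 0.090 -0.645 0.758
outer loop
vertex 1.996 -0.746 -3.315
vertex 1.179 -0.815 -3.277
vertex 1.612 -1.32 -3.758
endloop
endfacet
facet normal 0.653 -0.685 0.322
outer loop
vertex 1.996 -0.746 -3.315
vertex 1.612 -1.32 -3.758
vertex 2.227 -0.889 -4.089
endloop
endfacet
facet normal 0.955 -0.039 0.292
outer loop
vertex 1.996 -0.746 -3.315
vertex 2.227 -0.889 -4.089
vertex 2.174 -0.119 -3.812
endloop
endfacet
facet normal 0.579 0.399 0.711
outer loop
vertex 1.996 -0.746 -3.315
vertex 2.174 -0.119 -3.812
vertex 1.527 -0.073 -3.311
endloop
endfacet
facet normal -0.570 0.302 0.764
outer loop
vertex 1.179 -0.815 -3.277
vertex 1.527 -0.073 -3.311
vertex 0.853 -0.231 -3.751
endloop
endfacet
facet normal -0.497 -0.783 0.375
outer loop
vertex 1.612 -1.32 -3.758
vertex 1.179 -0.815 -3.277
vertex 0.906 -1.001 -4.028
endloop
endfacet
facet normal 0.415 -0.847 -0.332
outer loop
vertex 2.227 -0.889 -4.089
vertex 1.612 -1.32 -3.758
vertex 1.553 -1.047 -4.529
endloop
endfacet
facet normal 0.904 0.198 -0.378
outer loop
vertex 2.174 -0.119 -3.812
vertex 2.227 -0.889 -4.089
vertex 1.901 -0.305 -4.563
endloop
endfacet
facet normal 0.296 0.907 0.299
outer loop
vertex 1.527 -0.073 -3.311
vertex 2.174 -0.119 -3.812
vertex 1.468 0.2 -4.082
endloop
endfacet

endsolid


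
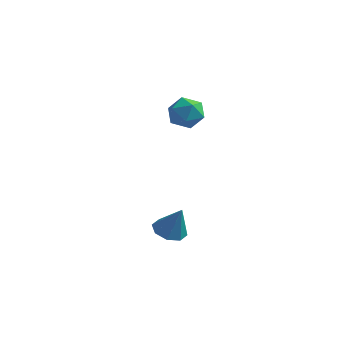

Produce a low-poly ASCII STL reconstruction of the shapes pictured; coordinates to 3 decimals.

solid 
facet normal -0.419 0.031 -0.907
outer loop
vertex 4.121 -3.473 -4.924
vertex 3.287 -3.93 -4.554
vertex 3.592 -2.963 -4.662
endloop
endfacet
facet normal 0.725 0.669 0.163
outer loop
vertex 4.121 -3.473 -4.924
vertex 3.592 -2.963 -4.662
vertex 4.113 -3.99 -2.766
endloop
endfacet
facet normal -0.419 0.031 -0.907
outer loop
vertex 3.592 -2.963 -4.662
vertex 3.287 -3.93 -4.554
vertex 2.884 -3.018 -4.337
endloop
endfacet
facet normal 0.135 0.886 0.443
outer loop
vertex 3.592 -2.963 -4.662
vertex 2.884 -3.018 -4.337
vertex 4.113 -3.99 -2.766
endloop
endfacet
facet normal -0.420 0.030 -0.907
outer loop
vertex 2.884 -3.018 -4.337
vertex 3.287 -3.93 -4.554
vertex 2.413 -3.608 -4.139
endloop
endfacet
facet normal -0.431 0.577 0.694
outer loop
vertex 2.884 -3.018 -4.337
vertex 2.413 -3.608 -4.139
vertex 4.113 -3.99 -2.766
endloop
endfacet
facet normal -0.419 0.031 -0.907
outer loop
vertex 2.413 -3.608 -4.139
vertex 3.287 -3.93 -4.554
vertex 2.453 -4.387 -4.184
endloop
endfacet
facet normal -0.637 -0.077 0.767
outer loop
vertex 2.413 -3.608 -4.139
vertex 2.453 -4.387 -4.184
vertex 4.113 -3.99 -2.766
endloop
endfacet
facet normal -0.419 0.030 -0.907
outer loop
vertex 2.453 -4.387 -4.184
vertex 3.287 -3.93 -4.554
vertex 2.983 -4.897 -4.446
endloop
endfacet
facet normal -0.363 -0.696 0.620
outer loop
vertex 2.453 -4.387 -4.184
vertex 2.983 -4.897 -4.446
vertex 4.113 -3.99 -2.766
endloop
endfacet
facet normal -0.419 0.031 -0.907
outer loop
vertex 2.983 -4.897 -4.446
vertex 3.287 -3.93 -4.554
vertex 3.69 -4.842 -4.771
endloop
endfacet
facet normal 0.227 -0.913 0.340
outer loop
vertex 2.983 -4.897 -4.446
vertex 3.69 -4.842 -4.771
vertex 4.113 -3.99 -2.766
endloop
endfacet
facet normal -0.419 0.031 -0.907
outer loop
vertex 3.69 -4.842 -4.771
vertex 3.287 -3.93 -4.554
vertex 4.162 -4.252 -4.969
endloop
endfacet
facet normal 0.792 -0.604 0.089
outer loop
vertex 3.69 -4.842 -4.771
vertex 4.162 -4.252 -4.969
vertex 4.113 -3.99 -2.766
endloop
endfacet
facet normal -0.419 0.030 -0.907
outer loop
vertex 4.162 -4.252 -4.969
vertex 3.287 -3.93 -4.554
vertex 4.121 -3.473 -4.924
endloop
endfacet
facet normal 0.999 0.052 0.016
outer loop
vertex 4.162 -4.252 -4.969
vertex 4.121 -3.473 -4.924
vertex 4.113 -3.99 -2.766
endloop
endfacet
facet normal 0.114 0.991 0.072
outer loop
vertex 2.937 -0.229 2.487
vertex 2.022 -0.175 3.192
vertex 3.081 -0.328 3.63
endloop
endfacet
facet normal 0.743 0.669 -0.036
outer loop
vertex 2.937 -0.229 2.487
vertex 3.081 -0.328 3.63
vertex 3.668 -1.018 2.91
endloop
endfacet
facet normal 0.701 0.303 -0.646
outer loop
vertex 2.937 -0.229 2.487
vertex 3.668 -1.018 2.91
vertex 2.972 -1.29 2.028
endloop
endfacet
facet normal 0.047 0.398 -0.916
outer loop
vertex 2.937 -0.229 2.487
vertex 2.972 -1.29 2.028
vertex 1.954 -0.769 2.202
endloop
endfacet
facet normal -0.315 0.823 -0.472
outer loop
vertex 2.937 -0.229 2.487
vertex 1.954 -0.769 2.202
vertex 2.022 -0.175 3.192
endloop
endfacet
facet normal 0.845 0.203 0.494
outer loop
vertex 3.668 -1.018 2.91
vertex 3.081 -0.328 3.63
vertex 3.206 -1.451 3.878
endloop
endfacet
facet normal -0.172 0.724 0.668
outer loop
vertex 3.081 -0.328 3.63
vertex 2.022 -0.175 3.192
vertex 2.188 -0.93 4.052
endloop
endfacet
facet normal -0.867 0.452 -0.212
outer loop
vertex 2.022 -0.175 3.192
vertex 1.954 -0.769 2.202
vertex 1.492 -1.202 3.17
endloop
endfacet
facet normal -0.280 -0.237 -0.930
outer loop
vertex 1.954 -0.769 2.202
vertex 2.972 -1.29 2.028
vertex 2.079 -1.892 2.45
endloop
endfacet
facet normal 0.777 -0.391 -0.493
outer loop
vertex 2.972 -1.29 2.028
vertex 3.668 -1.018 2.91
vertex 3.138 -2.045 2.888
endloop
endfacet
facet normal -0.047 -0.398 0.916
outer loop
vertex 2.223 -1.991 3.593
vertex 3.206 -1.451 3.878
vertex 2.188 -0.93 4.052
endloop
endfacet
facet normal -0.701 -0.303 0.646
outer loop
vertex 2.223 -1.991 3.593
vertex 2.188 -0.93 4.052
vertex 1.492 -1.202 3.17
endloop
endfacet
facet normal -0.743 -0.669 0.036
outer loop
vertex 2.223 -1.991 3.593
vertex 1.492 -1.202 3.17
vertex 2.079 -1.892 2.45
endloop
endfacet
facet normal -0.114 -0.991 -0.072
outer loop
vertex 2.223 -1.991 3.593
vertex 2.079 -1.892 2.45
vertex 3.138 -2.045 2.888
endloop
endfacet
facet normal 0.315 -0.823 0.472
outer loop
vertex 2.223 -1.991 3.593
vertex 3.138 -2.045 2.888
vertex 3.206 -1.451 3.878
endloop
endfacet
facet normal 0.280 0.237 0.930
outer loop
vertex 2.188 -0.93 4.052
vertex 3.206 -1.451 3.878
vertex 3.081 -0.328 3.63
endloop
endfacet
facet normal -0.777 0.391 0.493
outer loop
vertex 1.492 -1.202 3.17
vertex 2.188 -0.93 4.052
vertex 2.022 -0.175 3.192
endloop
endfacet
facet normal -0.845 -0.203 -0.494
outer loop
vertex 2.079 -1.892 2.45
vertex 1.492 -1.202 3.17
vertex 1.954 -0.769 2.202
endloop
endfacet
facet normal 0.172 -0.724 -0.668
outer loop
vertex 3.138 -2.045 2.888
vertex 2.079 -1.892 2.45
vertex 2.972 -1.29 2.028
endloop
endfacet
facet normal 0.867 -0.452 0.212
outer loop
vertex 3.206 -1.451 3.878
vertex 3.138 -2.045 2.888
vertex 3.668 -1.018 2.91
endloop
endfacet

endsolid


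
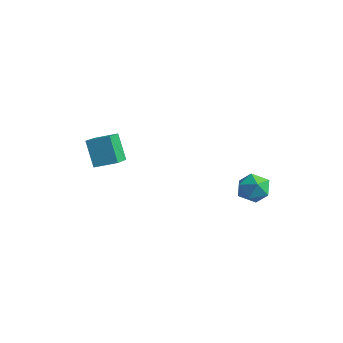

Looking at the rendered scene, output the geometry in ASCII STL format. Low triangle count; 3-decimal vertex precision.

solid 
facet normal -0.518 0.763 -0.386
outer loop
vertex -2.572 -2.312 1.792
vertex -1.698 -1.522 2.18
vertex -1.767 -2.494 0.351
endloop
endfacet
facet normal -0.705 -0.637 -0.313
outer loop
vertex -0.922 -3.738 0.98
vertex -2.572 -2.312 1.792
vertex -1.767 -2.494 0.351
endloop
endfacet
facet normal -0.519 0.763 -0.386
outer loop
vertex -1.767 -2.494 0.351
vertex -1.698 -1.522 2.18
vertex -0.894 -1.704 0.739
endloop
endfacet
facet normal 0.485 -0.109 -0.868
outer loop
vertex -0.894 -1.704 0.739
vertex -0.922 -3.738 0.98
vertex -1.767 -2.494 0.351
endloop
endfacet
facet normal -0.484 0.110 0.868
outer loop
vertex -2.572 -2.312 1.792
vertex -0.853 -2.766 2.809
vertex -1.698 -1.522 2.18
endloop
endfacet
facet normal -0.704 -0.637 -0.313
outer loop
vertex -1.726 -3.556 2.421
vertex -2.572 -2.312 1.792
vertex -0.922 -3.738 0.98
endloop
endfacet
facet normal -0.485 0.109 0.868
outer loop
vertex -1.726 -3.556 2.421
vertex -0.853 -2.766 2.809
vertex -2.572 -2.312 1.792
endloop
endfacet
facet normal 0.705 0.637 0.313
outer loop
vertex -1.698 -1.522 2.18
vertex -0.853 -2.766 2.809
vertex -0.894 -1.704 0.739
endloop
endfacet
facet normal 0.484 -0.110 -0.868
outer loop
vertex -0.048 -2.948 1.368
vertex -0.922 -3.738 0.98
vertex -0.894 -1.704 0.739
endloop
endfacet
facet normal 0.704 0.637 0.313
outer loop
vertex -0.894 -1.704 0.739
vertex -0.853 -2.766 2.809
vertex -0.048 -2.948 1.368
endloop
endfacet
facet normal 0.519 -0.763 0.386
outer loop
vertex -0.048 -2.948 1.368
vertex -1.726 -3.556 2.421
vertex -0.922 -3.738 0.98
endloop
endfacet
facet normal 0.519 -0.763 0.386
outer loop
vertex -0.853 -2.766 2.809
vertex -1.726 -3.556 2.421
vertex -0.048 -2.948 1.368
endloop
endfacet
facet normal 0.336 0.191 0.922
outer loop
vertex 2.942 4.411 -1.486
vertex 2.221 3.851 -1.107
vertex 3.091 3.445 -1.34
endloop
endfacet
facet normal 0.870 0.202 0.449
outer loop
vertex 2.942 4.411 -1.486
vertex 3.091 3.445 -1.34
vertex 3.418 3.876 -2.167
endloop
endfacet
facet normal 0.718 0.695 -0.044
outer loop
vertex 2.942 4.411 -1.486
vertex 3.418 3.876 -2.167
vertex 2.749 4.549 -2.445
endloop
endfacet
facet normal 0.090 0.988 0.124
outer loop
vertex 2.942 4.411 -1.486
vertex 2.749 4.549 -2.445
vertex 2.01 4.534 -1.79
endloop
endfacet
facet normal -0.146 0.677 0.722
outer loop
vertex 2.942 4.411 -1.486
vertex 2.01 4.534 -1.79
vertex 2.221 3.851 -1.107
endloop
endfacet
facet normal 0.892 -0.435 0.126
outer loop
vertex 3.418 3.876 -2.167
vertex 3.091 3.445 -1.34
vertex 2.99 2.986 -2.21
endloop
endfacet
facet normal 0.027 -0.453 0.891
outer loop
vertex 3.091 3.445 -1.34
vertex 2.221 3.851 -1.107
vertex 2.251 2.971 -1.555
endloop
endfacet
facet normal -0.753 0.335 0.567
outer loop
vertex 2.221 3.851 -1.107
vertex 2.01 4.534 -1.79
vertex 1.582 3.644 -1.833
endloop
endfacet
facet normal -0.371 0.838 -0.399
outer loop
vertex 2.01 4.534 -1.79
vertex 2.749 4.549 -2.445
vertex 1.909 4.075 -2.66
endloop
endfacet
facet normal 0.645 0.364 -0.672
outer loop
vertex 2.749 4.549 -2.445
vertex 3.418 3.876 -2.167
vertex 2.779 3.669 -2.893
endloop
endfacet
facet normal -0.090 -0.988 -0.124
outer loop
vertex 2.058 3.109 -2.514
vertex 2.99 2.986 -2.21
vertex 2.251 2.971 -1.555
endloop
endfacet
facet normal -0.718 -0.695 0.044
outer loop
vertex 2.058 3.109 -2.514
vertex 2.251 2.971 -1.555
vertex 1.582 3.644 -1.833
endloop
endfacet
facet normal -0.870 -0.202 -0.449
outer loop
vertex 2.058 3.109 -2.514
vertex 1.582 3.644 -1.833
vertex 1.909 4.075 -2.66
endloop
endfacet
facet normal -0.336 -0.191 -0.922
outer loop
vertex 2.058 3.109 -2.514
vertex 1.909 4.075 -2.66
vertex 2.779 3.669 -2.893
endloop
endfacet
facet normal 0.146 -0.677 -0.722
outer loop
vertex 2.058 3.109 -2.514
vertex 2.779 3.669 -2.893
vertex 2.99 2.986 -2.21
endloop
endfacet
facet normal 0.371 -0.838 0.399
outer loop
vertex 2.251 2.971 -1.555
vertex 2.99 2.986 -2.21
vertex 3.091 3.445 -1.34
endloop
endfacet
facet normal -0.645 -0.364 0.672
outer loop
vertex 1.582 3.644 -1.833
vertex 2.251 2.971 -1.555
vertex 2.221 3.851 -1.107
endloop
endfacet
facet normal -0.892 0.435 -0.126
outer loop
vertex 1.909 4.075 -2.66
vertex 1.582 3.644 -1.833
vertex 2.01 4.534 -1.79
endloop
endfacet
facet normal -0.027 0.453 -0.891
outer loop
vertex 2.779 3.669 -2.893
vertex 1.909 4.075 -2.66
vertex 2.749 4.549 -2.445
endloop
endfacet
facet normal 0.753 -0.335 -0.567
outer loop
vertex 2.99 2.986 -2.21
vertex 2.779 3.669 -2.893
vertex 3.418 3.876 -2.167
endloop
endfacet

endsolid
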